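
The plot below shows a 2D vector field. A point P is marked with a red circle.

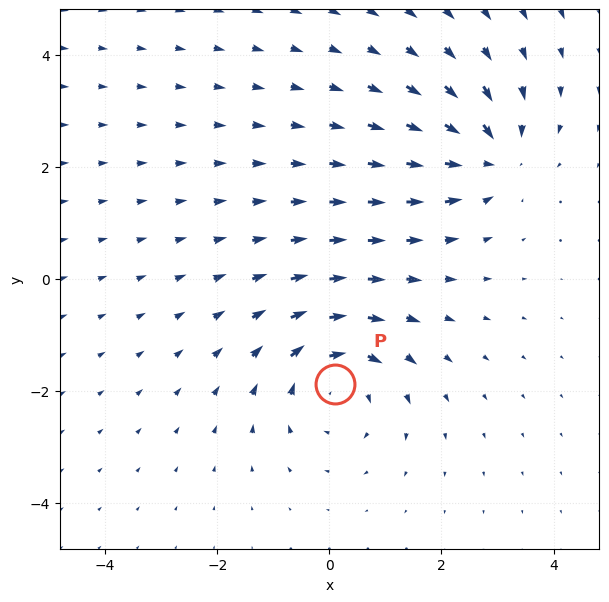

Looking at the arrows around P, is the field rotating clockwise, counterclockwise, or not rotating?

clockwise

Near P at (0.1, -1.9) the arrows circulate clockwise. The curl (z-component) there is about -4; negative curl means clockwise rotation.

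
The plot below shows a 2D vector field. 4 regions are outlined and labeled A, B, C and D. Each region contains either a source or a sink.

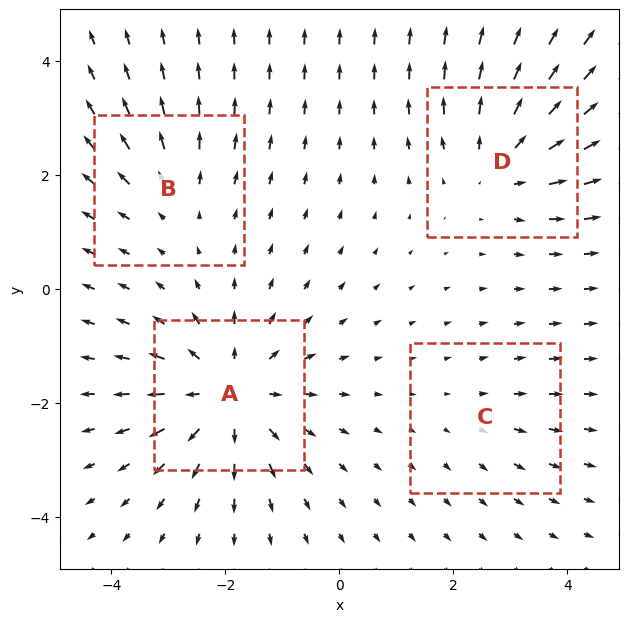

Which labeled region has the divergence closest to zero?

Divergence at each region's feature centre — A: about +6, B: about +3, C: about +2, D: about +4. Region C is closest to zero.

C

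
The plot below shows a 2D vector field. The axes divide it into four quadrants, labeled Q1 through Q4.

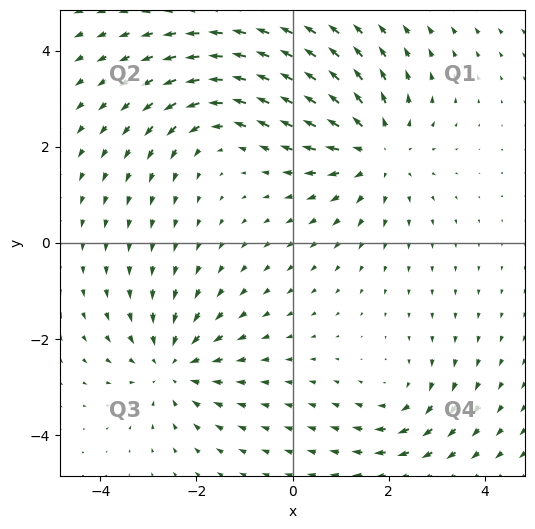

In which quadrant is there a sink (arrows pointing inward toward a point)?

Q3

The sink sits at approximately (-2.5, -2.6), which lies in quadrant Q3. The divergence there is about -4, negative as expected for a sink.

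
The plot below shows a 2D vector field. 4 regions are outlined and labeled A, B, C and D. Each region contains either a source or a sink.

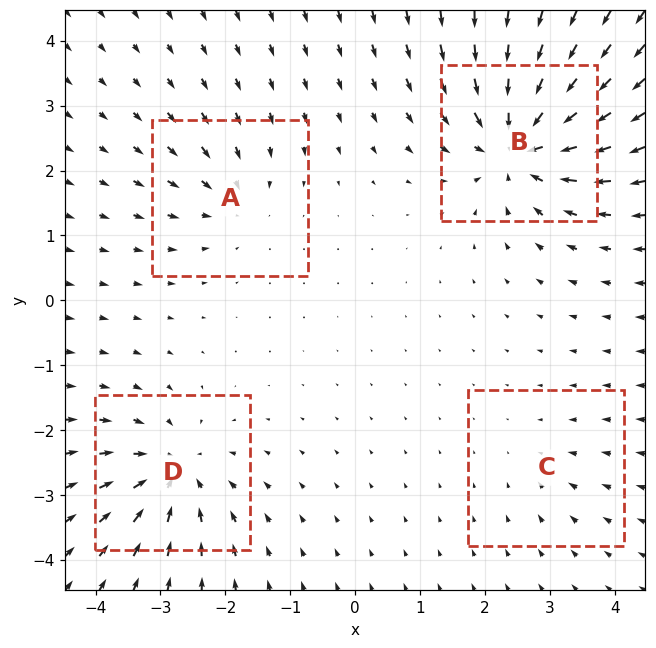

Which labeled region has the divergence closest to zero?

Divergence at each region's feature centre — A: about -4, B: about -9, C: about -2, D: about -6. Region C is closest to zero.

C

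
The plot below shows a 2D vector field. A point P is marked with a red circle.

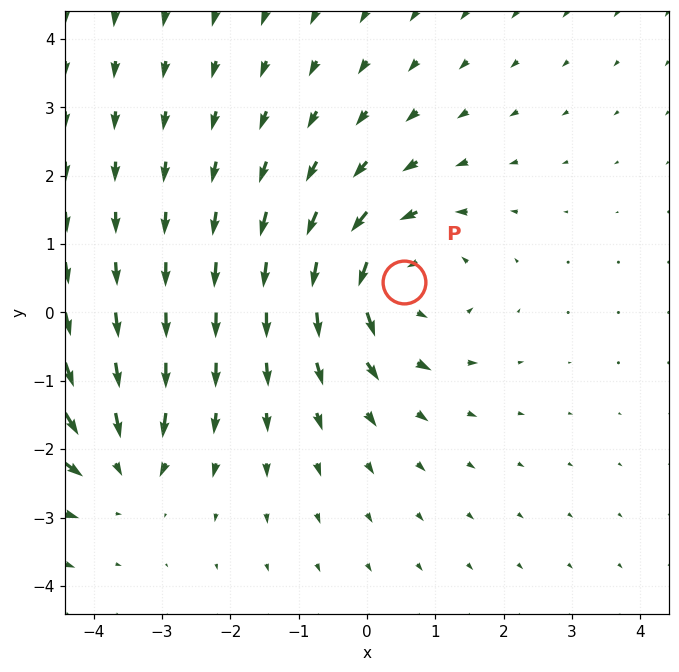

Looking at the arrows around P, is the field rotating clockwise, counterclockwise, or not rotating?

Near P at (0.5, 0.4) the arrows circulate counterclockwise. The curl (z-component) there is about +5; positive curl means counterclockwise rotation.

counterclockwise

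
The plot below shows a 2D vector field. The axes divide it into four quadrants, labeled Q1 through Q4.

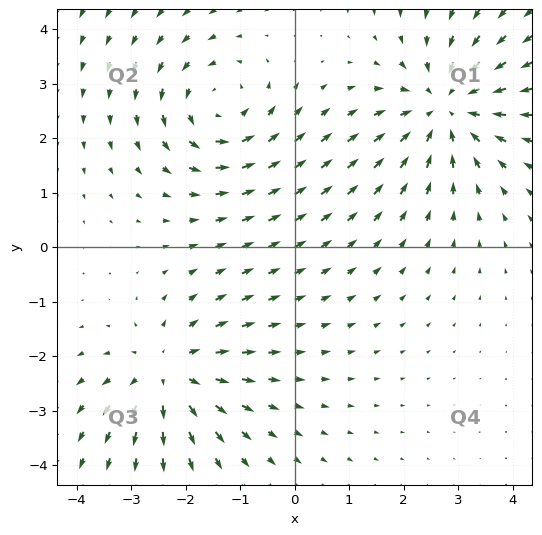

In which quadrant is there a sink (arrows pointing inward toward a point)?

Q1

The sink sits at approximately (2.8, 2.5), which lies in quadrant Q1. The divergence there is about -5, negative as expected for a sink.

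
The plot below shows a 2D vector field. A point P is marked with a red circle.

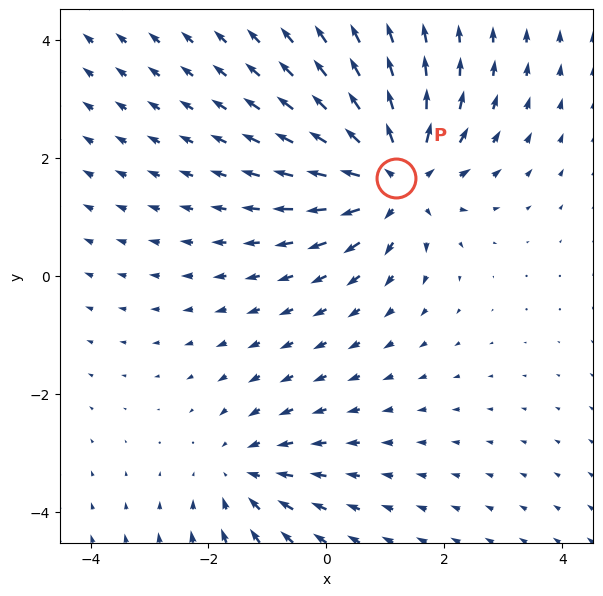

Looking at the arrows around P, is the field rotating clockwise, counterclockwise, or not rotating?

not rotating

Near P at (1.2, 1.7) the arrows show no circulation. The curl there is ≈0.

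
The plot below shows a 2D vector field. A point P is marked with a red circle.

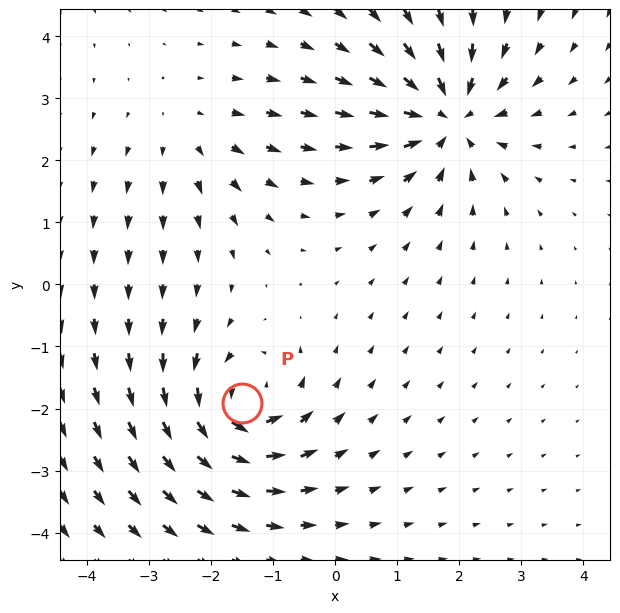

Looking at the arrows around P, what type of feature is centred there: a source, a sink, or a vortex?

vortex

At P (-1.5, -1.9) the arrows circulate counterclockwise. Divergence ≈0, curl about +6 — near-zero divergence with nonzero curl is a vortex.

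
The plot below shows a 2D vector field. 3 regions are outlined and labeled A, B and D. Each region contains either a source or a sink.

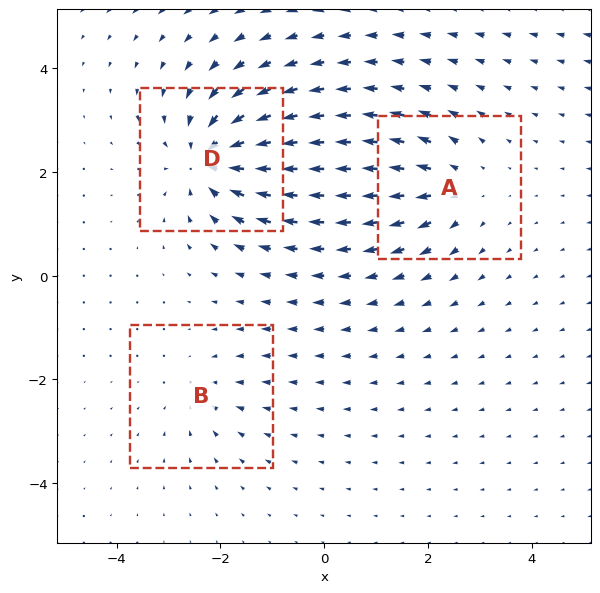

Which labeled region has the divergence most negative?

D

Divergence at each region's feature centre — A: about +3, B: about -2, D: about -5. Region D is most negative.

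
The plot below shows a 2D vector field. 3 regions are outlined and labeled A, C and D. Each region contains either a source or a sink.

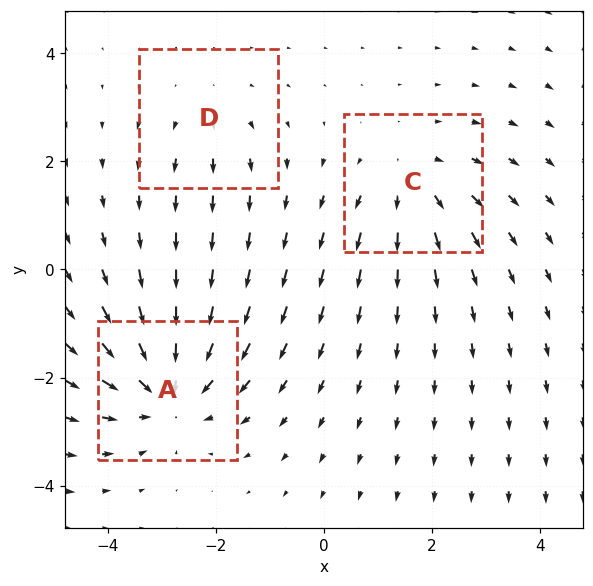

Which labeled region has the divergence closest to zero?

D

Divergence at each region's feature centre — A: about -4, C: about +3, D: about +2. Region D is closest to zero.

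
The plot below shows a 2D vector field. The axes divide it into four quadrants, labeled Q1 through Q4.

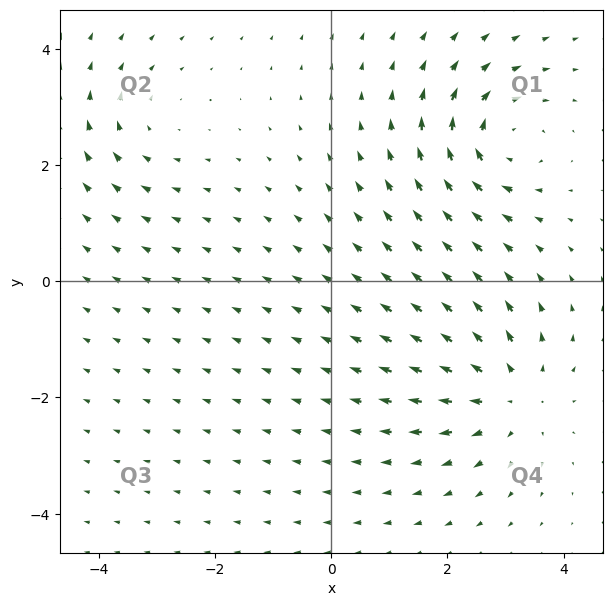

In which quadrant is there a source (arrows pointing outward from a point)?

The source sits at approximately (3.1, -2.0), which lies in quadrant Q4. The divergence there is about +3, positive as expected for a source.

Q4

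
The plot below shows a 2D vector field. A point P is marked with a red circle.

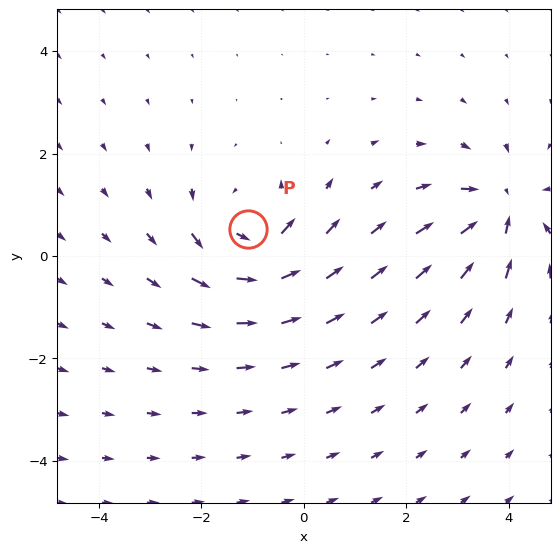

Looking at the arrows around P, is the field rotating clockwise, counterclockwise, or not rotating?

counterclockwise

Near P at (-1.1, 0.5) the arrows circulate counterclockwise. The curl (z-component) there is about +5; positive curl means counterclockwise rotation.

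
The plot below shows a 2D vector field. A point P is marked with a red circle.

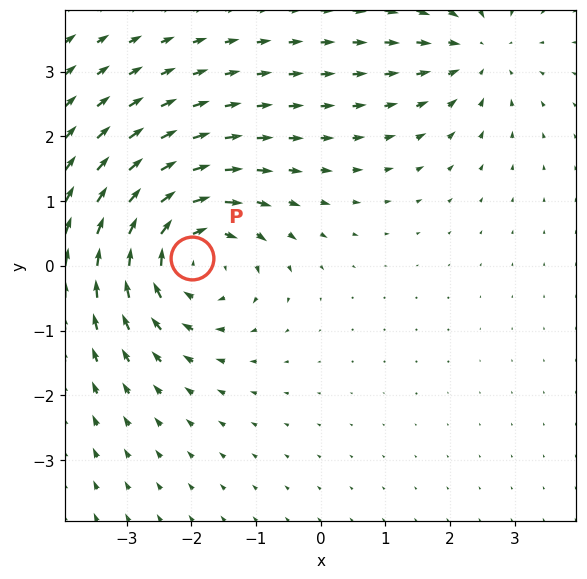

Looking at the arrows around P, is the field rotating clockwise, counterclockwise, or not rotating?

clockwise

Near P at (-2.0, 0.1) the arrows circulate clockwise. The curl (z-component) there is about -4; negative curl means clockwise rotation.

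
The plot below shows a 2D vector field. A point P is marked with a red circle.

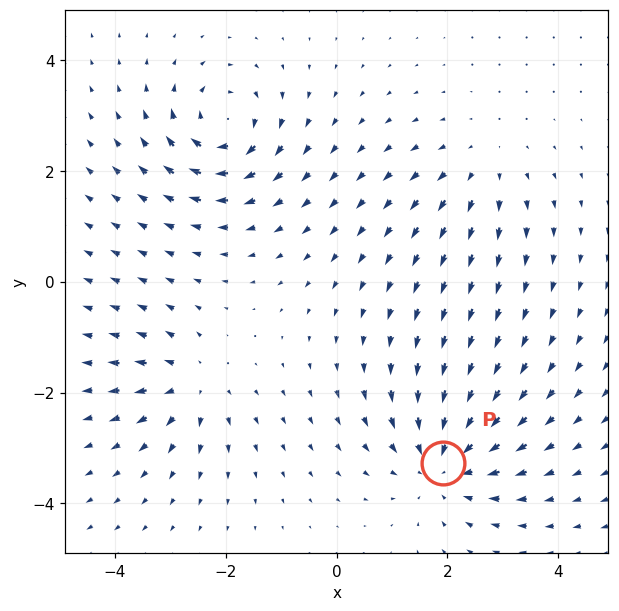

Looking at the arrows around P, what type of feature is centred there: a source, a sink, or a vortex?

At P (1.9, -3.3) the arrows converge inward. Divergence about -4, curl ≈0 — negative divergence with near-zero curl is a sink.

sink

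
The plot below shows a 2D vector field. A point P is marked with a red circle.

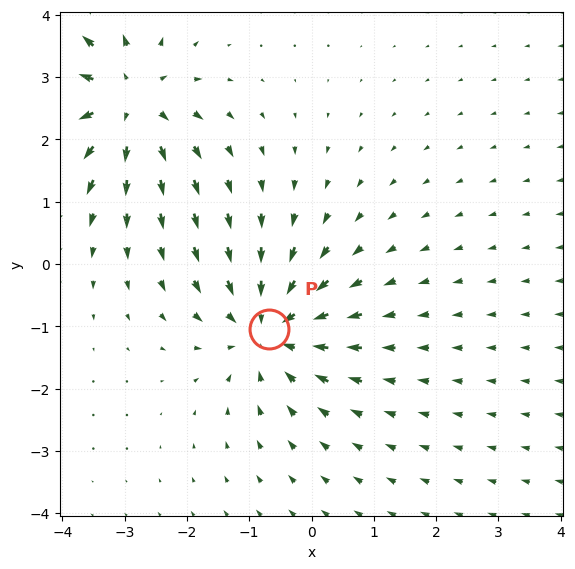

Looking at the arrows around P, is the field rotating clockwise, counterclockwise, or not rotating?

Near P at (-0.7, -1.0) the arrows show no circulation. The curl there is ≈0.

not rotating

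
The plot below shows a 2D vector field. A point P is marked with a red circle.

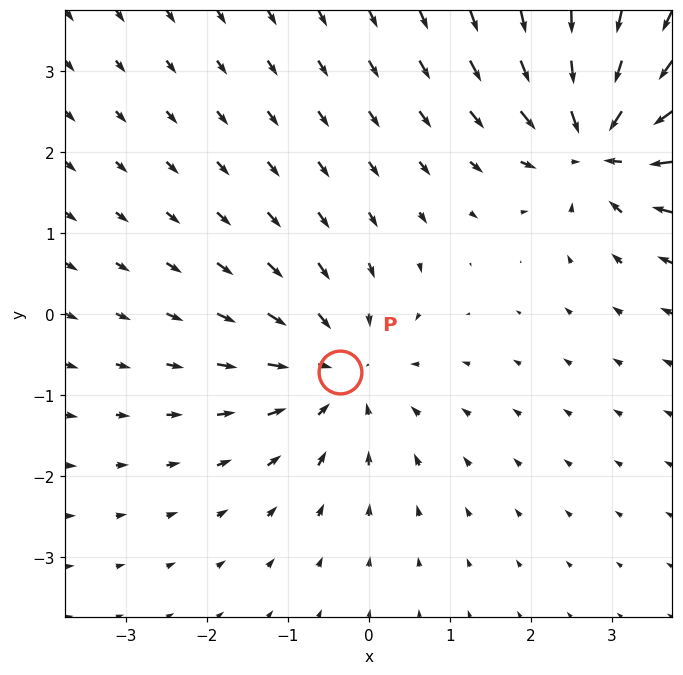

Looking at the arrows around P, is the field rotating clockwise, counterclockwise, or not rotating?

Near P at (-0.4, -0.7) the arrows show no circulation. The curl there is ≈0.

not rotating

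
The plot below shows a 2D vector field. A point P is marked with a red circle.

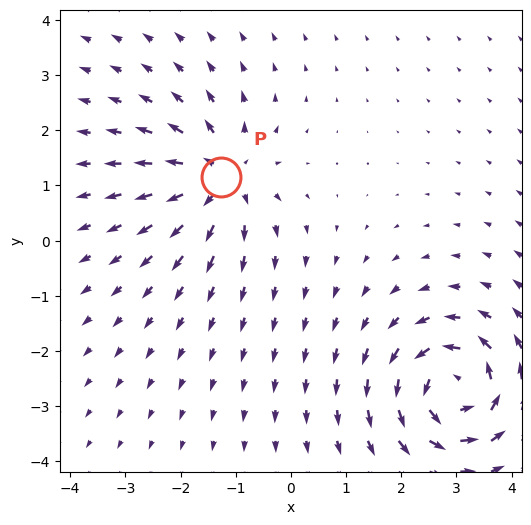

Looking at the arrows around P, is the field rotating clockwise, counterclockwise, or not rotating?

not rotating

Near P at (-1.3, 1.2) the arrows show no circulation. The curl there is ≈0.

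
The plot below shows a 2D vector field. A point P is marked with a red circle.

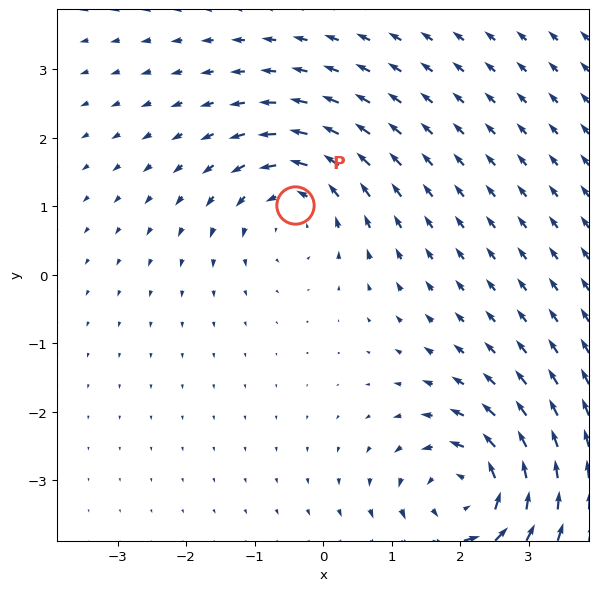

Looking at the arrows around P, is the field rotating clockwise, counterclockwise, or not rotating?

counterclockwise

Near P at (-0.4, 1.0) the arrows circulate counterclockwise. The curl (z-component) there is about +3; positive curl means counterclockwise rotation.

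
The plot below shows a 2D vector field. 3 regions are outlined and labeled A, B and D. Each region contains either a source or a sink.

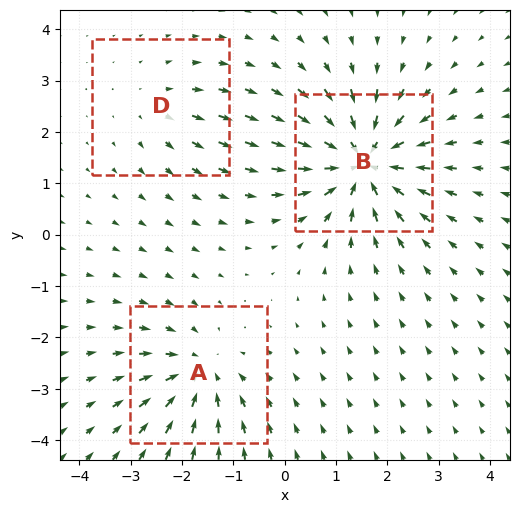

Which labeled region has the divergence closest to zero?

D

Divergence at each region's feature centre — A: about -4, B: about -6, D: about +2. Region D is closest to zero.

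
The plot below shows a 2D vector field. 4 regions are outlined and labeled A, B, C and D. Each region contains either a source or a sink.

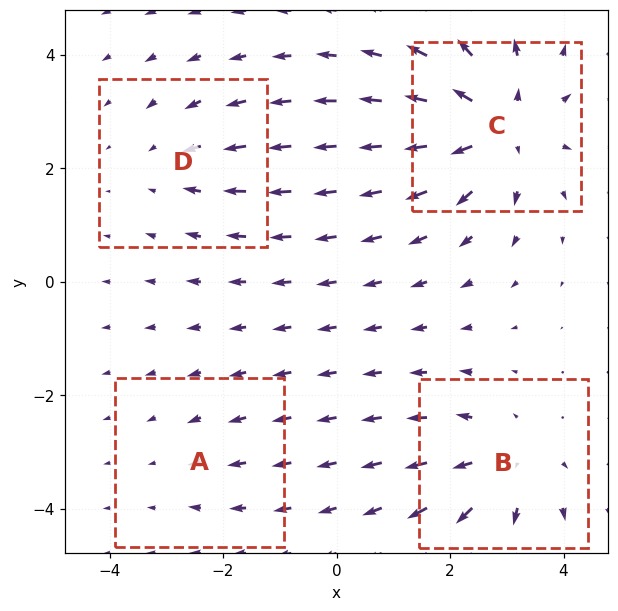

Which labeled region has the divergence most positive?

Divergence at each region's feature centre — A: about -2, B: about +5, C: about +7, D: about -3. Region C is most positive.

C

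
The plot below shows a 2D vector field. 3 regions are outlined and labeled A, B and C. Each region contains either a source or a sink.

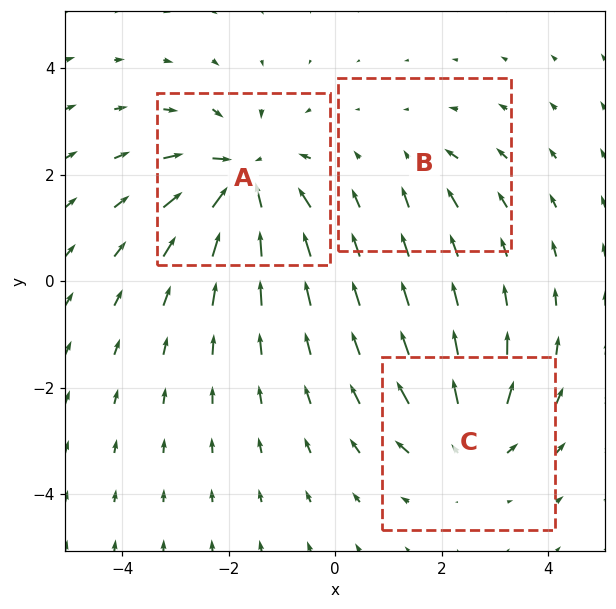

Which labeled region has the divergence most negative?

A

Divergence at each region's feature centre — A: about -5, B: about -2, C: about +4. Region A is most negative.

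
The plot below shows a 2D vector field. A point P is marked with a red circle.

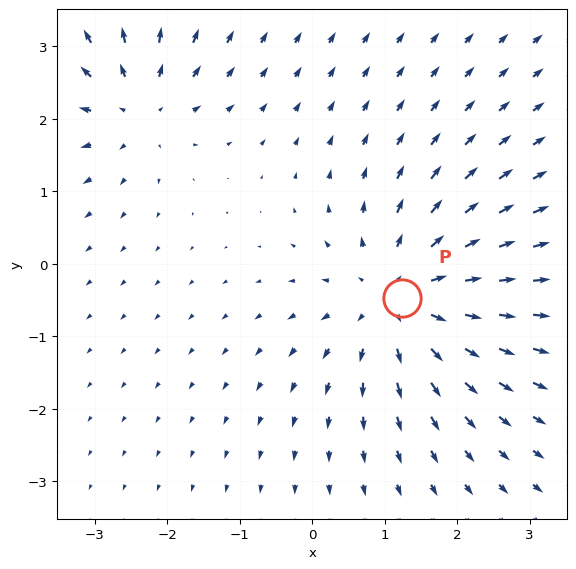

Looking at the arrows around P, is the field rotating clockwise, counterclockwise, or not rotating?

not rotating

Near P at (1.2, -0.5) the arrows show no circulation. The curl there is ≈0.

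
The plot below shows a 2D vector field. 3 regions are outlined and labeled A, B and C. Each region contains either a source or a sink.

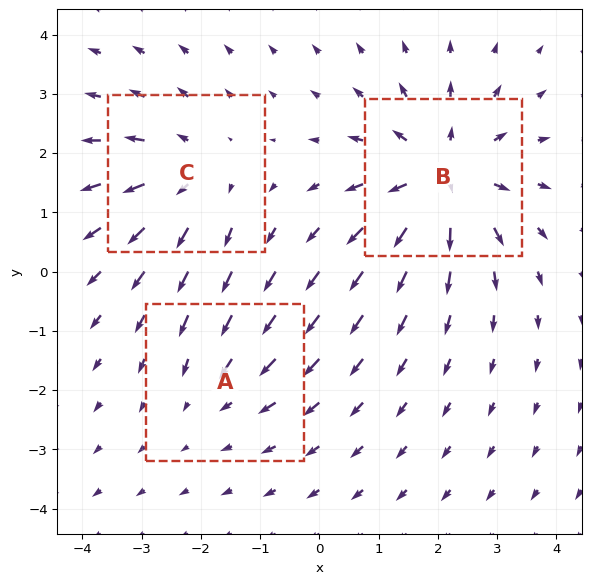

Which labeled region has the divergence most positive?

B

Divergence at each region's feature centre — A: about -2, B: about +5, C: about +3. Region B is most positive.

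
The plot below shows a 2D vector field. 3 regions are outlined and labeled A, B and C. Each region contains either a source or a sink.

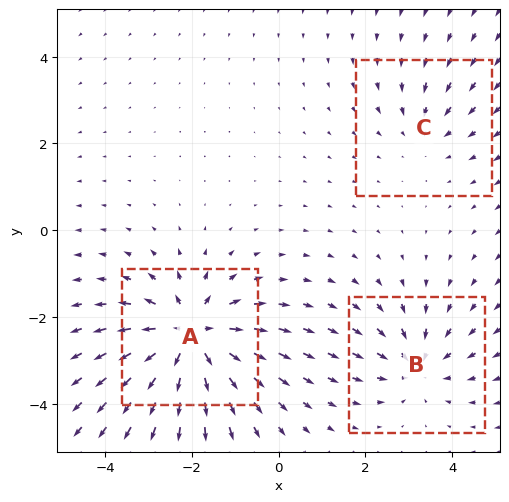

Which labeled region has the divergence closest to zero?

C

Divergence at each region's feature centre — A: about +5, B: about -3, C: about -2. Region C is closest to zero.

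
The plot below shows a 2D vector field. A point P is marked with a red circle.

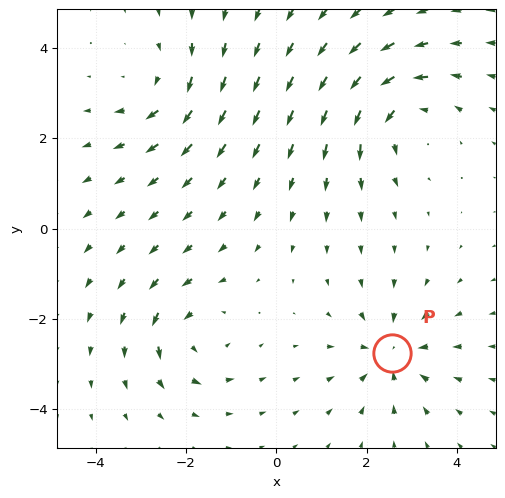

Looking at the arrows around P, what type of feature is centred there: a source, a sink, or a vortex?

sink

At P (2.6, -2.8) the arrows converge inward. Divergence about -4, curl ≈0 — negative divergence with near-zero curl is a sink.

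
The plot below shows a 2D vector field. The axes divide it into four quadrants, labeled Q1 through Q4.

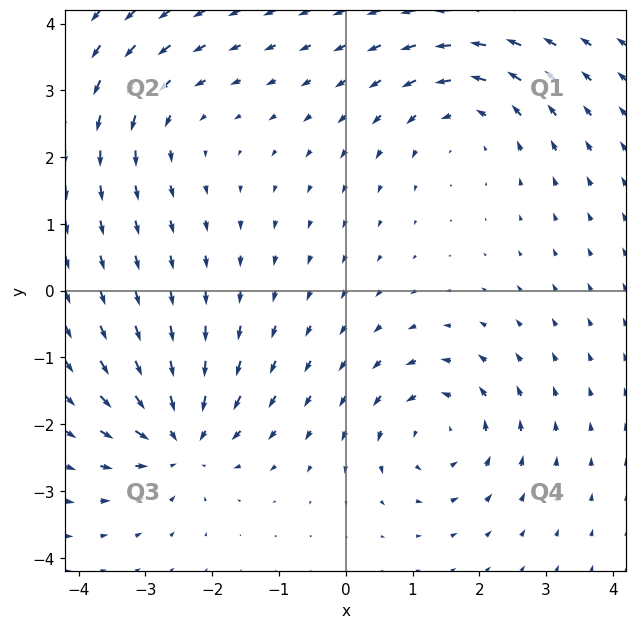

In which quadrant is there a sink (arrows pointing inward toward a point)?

The sink sits at approximately (-2.5, -2.2), which lies in quadrant Q3. The divergence there is about -6, negative as expected for a sink.

Q3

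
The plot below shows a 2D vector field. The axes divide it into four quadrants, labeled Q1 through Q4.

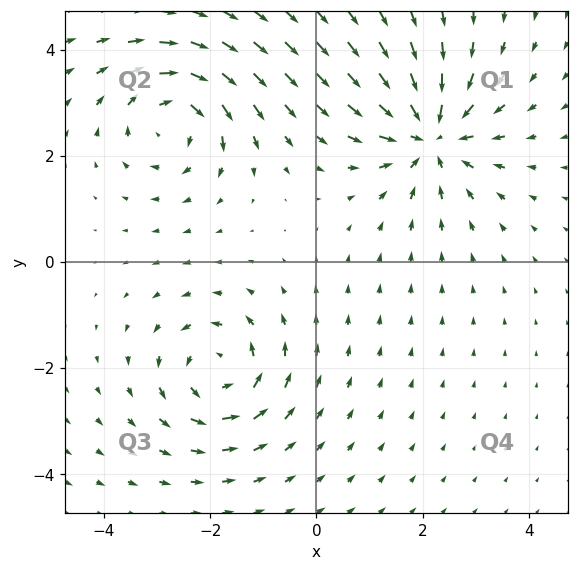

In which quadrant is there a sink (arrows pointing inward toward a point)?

Q1

The sink sits at approximately (2.2, 2.4), which lies in quadrant Q1. The divergence there is about -5, negative as expected for a sink.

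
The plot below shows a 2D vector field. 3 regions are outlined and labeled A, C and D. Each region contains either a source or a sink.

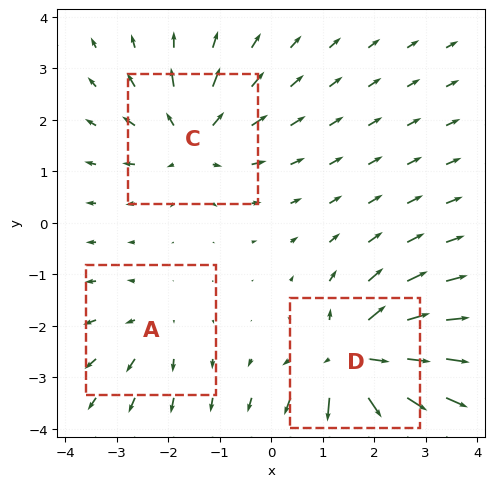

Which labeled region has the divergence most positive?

Divergence at each region's feature centre — A: about +2, C: about +4, D: about +6. Region D is most positive.

D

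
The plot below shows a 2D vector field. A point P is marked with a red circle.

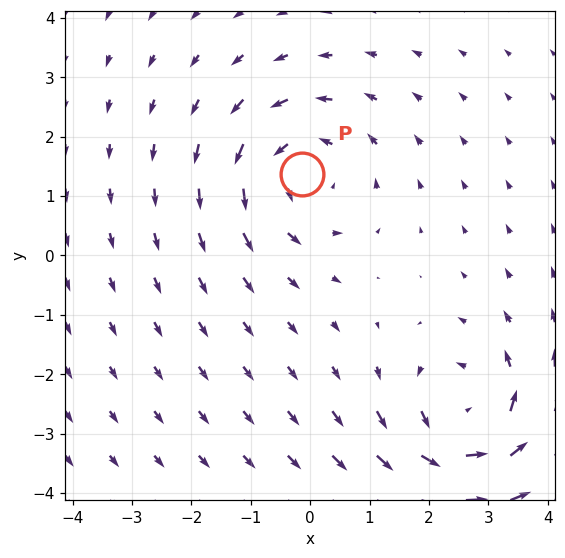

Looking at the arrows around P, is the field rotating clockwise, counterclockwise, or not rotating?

counterclockwise

Near P at (-0.1, 1.4) the arrows circulate counterclockwise. The curl (z-component) there is about +4; positive curl means counterclockwise rotation.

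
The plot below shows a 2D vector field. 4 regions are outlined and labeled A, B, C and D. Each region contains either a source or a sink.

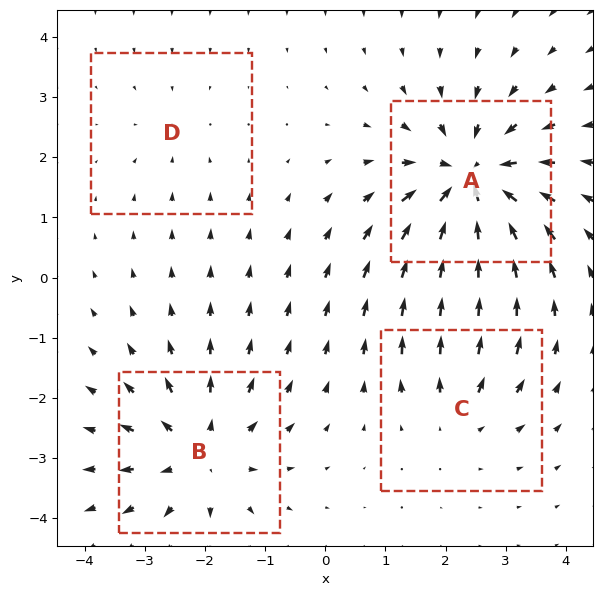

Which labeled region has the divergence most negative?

Divergence at each region's feature centre — A: about -7, B: about +5, C: about +3, D: about -2. Region A is most negative.

A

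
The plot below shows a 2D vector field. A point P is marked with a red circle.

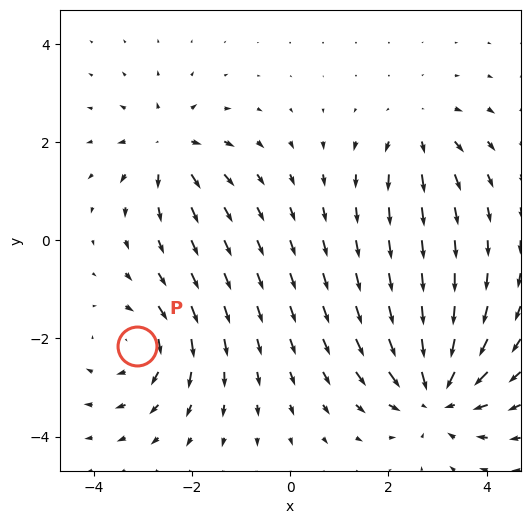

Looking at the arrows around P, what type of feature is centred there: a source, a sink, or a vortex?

At P (-3.1, -2.2) the arrows circulate clockwise. Divergence ≈0, curl about -4 — near-zero divergence with nonzero curl is a vortex.

vortex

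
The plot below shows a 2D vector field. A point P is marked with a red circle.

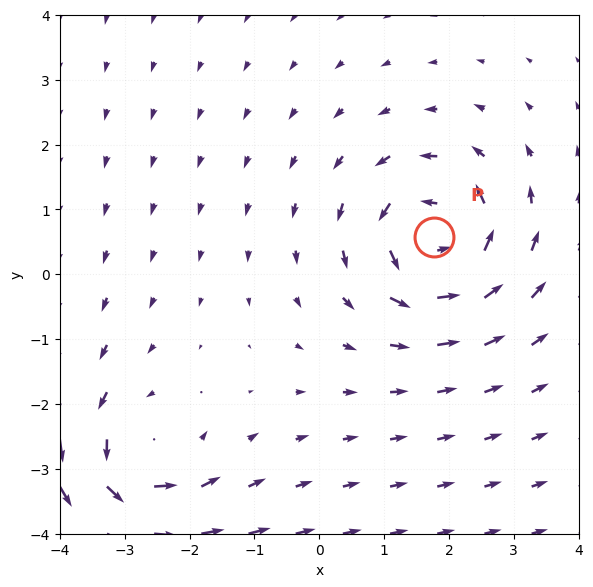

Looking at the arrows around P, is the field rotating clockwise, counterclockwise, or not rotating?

counterclockwise

Near P at (1.8, 0.6) the arrows circulate counterclockwise. The curl (z-component) there is about +6; positive curl means counterclockwise rotation.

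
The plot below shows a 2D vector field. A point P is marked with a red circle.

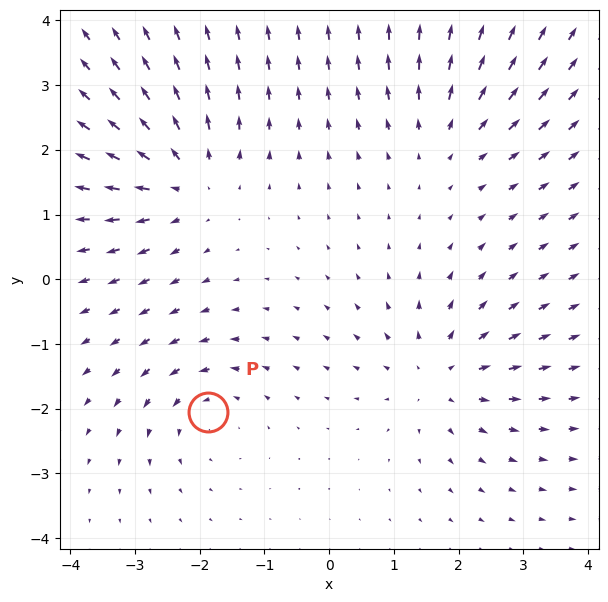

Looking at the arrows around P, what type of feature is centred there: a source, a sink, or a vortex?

At P (-1.9, -2.1) the arrows circulate counterclockwise. Divergence ≈0, curl about +4 — near-zero divergence with nonzero curl is a vortex.

vortex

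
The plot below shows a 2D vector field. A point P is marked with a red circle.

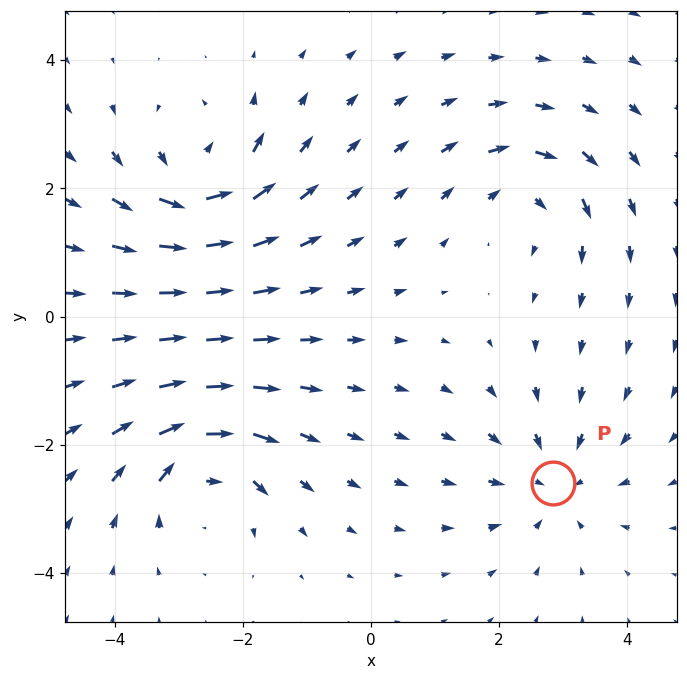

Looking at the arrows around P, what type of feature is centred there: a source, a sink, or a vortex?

At P (2.8, -2.6) the arrows converge inward. Divergence about -4, curl ≈0 — negative divergence with near-zero curl is a sink.

sink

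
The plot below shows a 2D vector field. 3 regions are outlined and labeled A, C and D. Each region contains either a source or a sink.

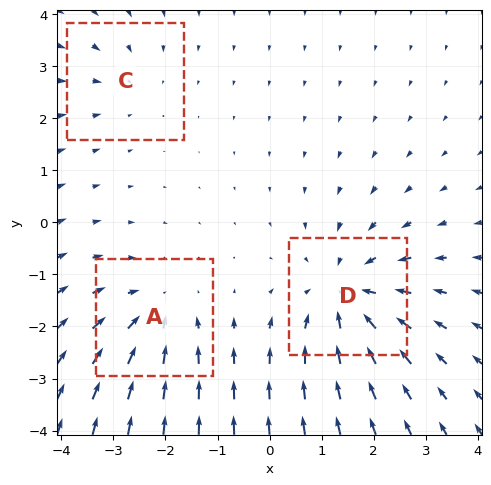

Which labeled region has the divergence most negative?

D

Divergence at each region's feature centre — A: about -3, C: about -2, D: about -4. Region D is most negative.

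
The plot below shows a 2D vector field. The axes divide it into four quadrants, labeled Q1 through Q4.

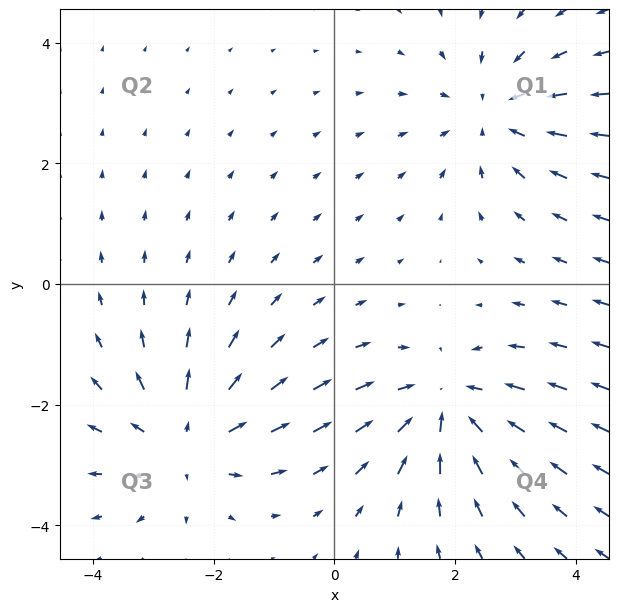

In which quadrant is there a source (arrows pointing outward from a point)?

Q3

The source sits at approximately (-2.5, -2.6), which lies in quadrant Q3. The divergence there is about +4, positive as expected for a source.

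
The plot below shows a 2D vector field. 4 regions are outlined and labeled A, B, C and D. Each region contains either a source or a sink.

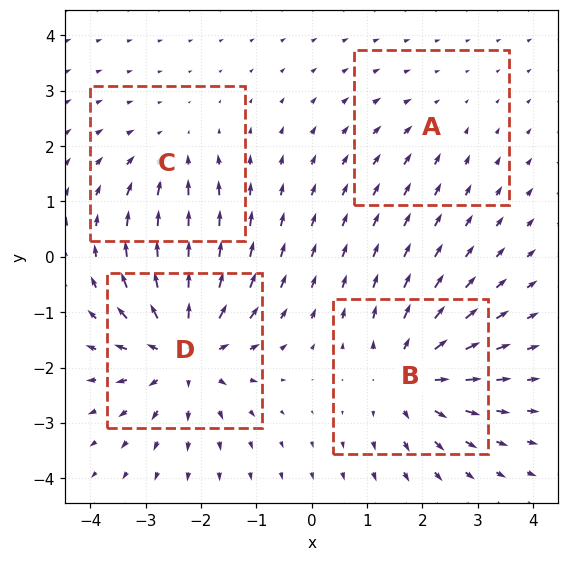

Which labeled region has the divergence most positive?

Divergence at each region's feature centre — A: about -2, B: about +5, C: about -3, D: about +7. Region D is most positive.

D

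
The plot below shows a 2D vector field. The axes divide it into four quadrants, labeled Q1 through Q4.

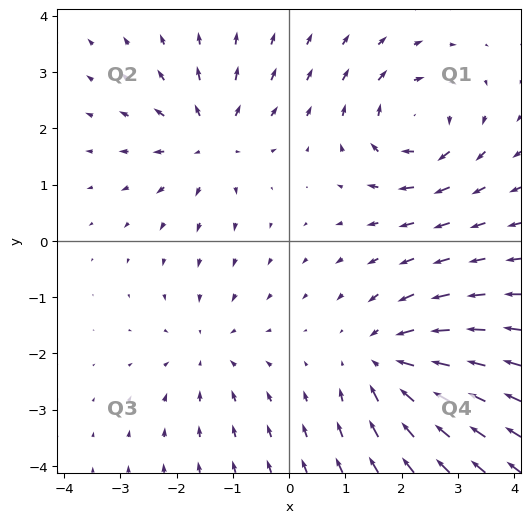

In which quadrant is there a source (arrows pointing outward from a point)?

Q2

The source sits at approximately (-1.4, 1.8), which lies in quadrant Q2. The divergence there is about +4, positive as expected for a source.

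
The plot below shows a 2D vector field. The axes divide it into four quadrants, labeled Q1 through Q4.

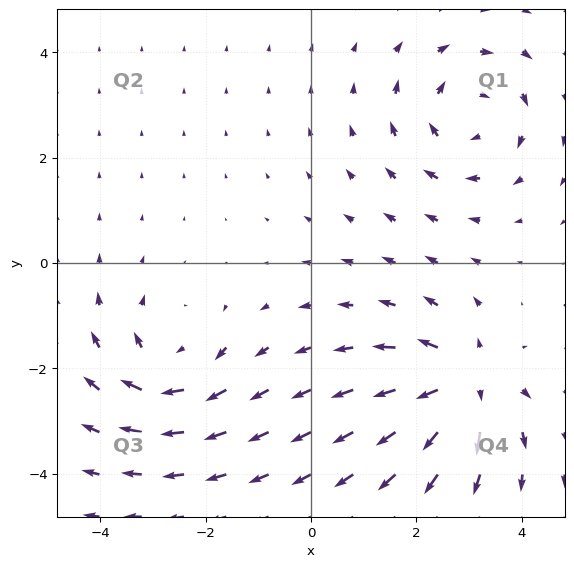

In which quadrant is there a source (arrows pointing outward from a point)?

The source sits at approximately (2.9, -2.3), which lies in quadrant Q4. The divergence there is about +6, positive as expected for a source.

Q4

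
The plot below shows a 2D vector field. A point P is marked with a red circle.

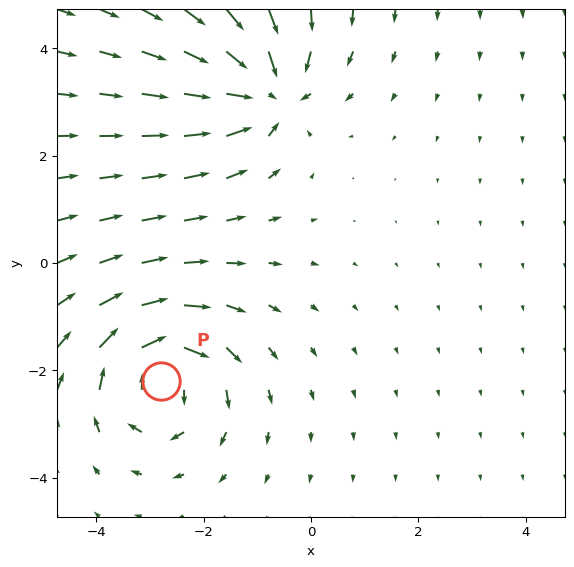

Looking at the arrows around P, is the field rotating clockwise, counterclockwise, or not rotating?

Near P at (-2.8, -2.2) the arrows circulate clockwise. The curl (z-component) there is about -5; negative curl means clockwise rotation.

clockwise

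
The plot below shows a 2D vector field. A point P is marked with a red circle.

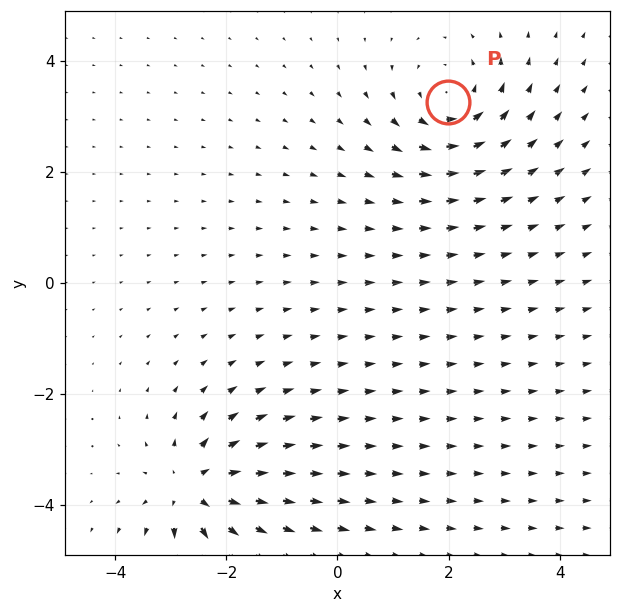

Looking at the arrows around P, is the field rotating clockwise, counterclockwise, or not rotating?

Near P at (2.0, 3.3) the arrows circulate counterclockwise. The curl (z-component) there is about +4; positive curl means counterclockwise rotation.

counterclockwise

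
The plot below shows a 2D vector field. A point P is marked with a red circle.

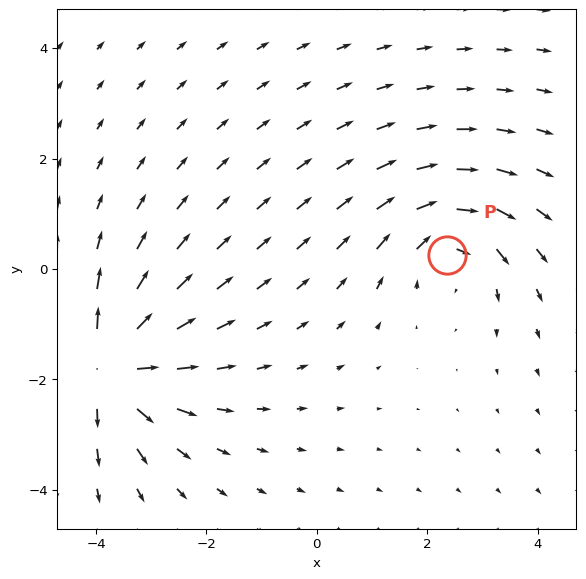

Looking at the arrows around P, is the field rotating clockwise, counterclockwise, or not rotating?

Near P at (2.4, 0.3) the arrows circulate clockwise. The curl (z-component) there is about -3; negative curl means clockwise rotation.

clockwise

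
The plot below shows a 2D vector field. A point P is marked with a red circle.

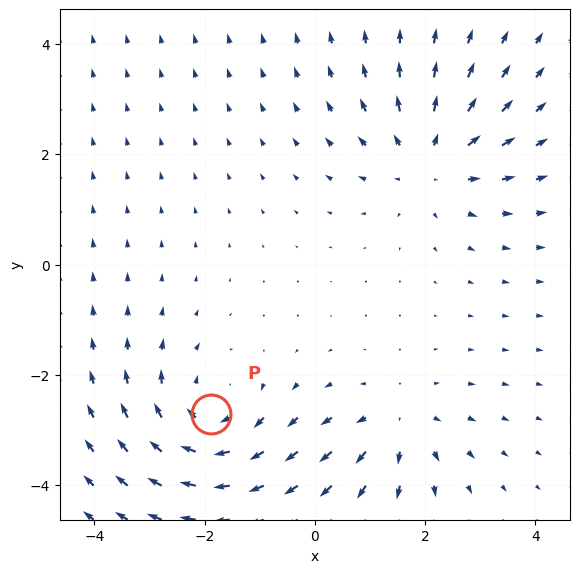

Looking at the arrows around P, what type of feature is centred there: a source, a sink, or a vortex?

At P (-1.9, -2.7) the arrows circulate clockwise. Divergence ≈0, curl about -4 — near-zero divergence with nonzero curl is a vortex.

vortex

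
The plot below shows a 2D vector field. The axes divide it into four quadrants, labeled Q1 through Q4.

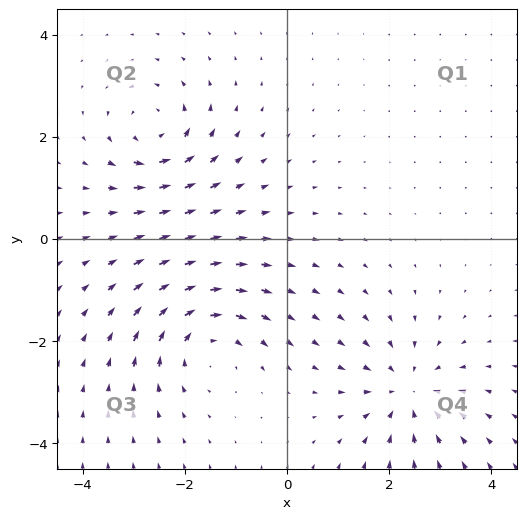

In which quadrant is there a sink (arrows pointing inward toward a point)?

Q4

The sink sits at approximately (2.4, -3.0), which lies in quadrant Q4. The divergence there is about -4, negative as expected for a sink.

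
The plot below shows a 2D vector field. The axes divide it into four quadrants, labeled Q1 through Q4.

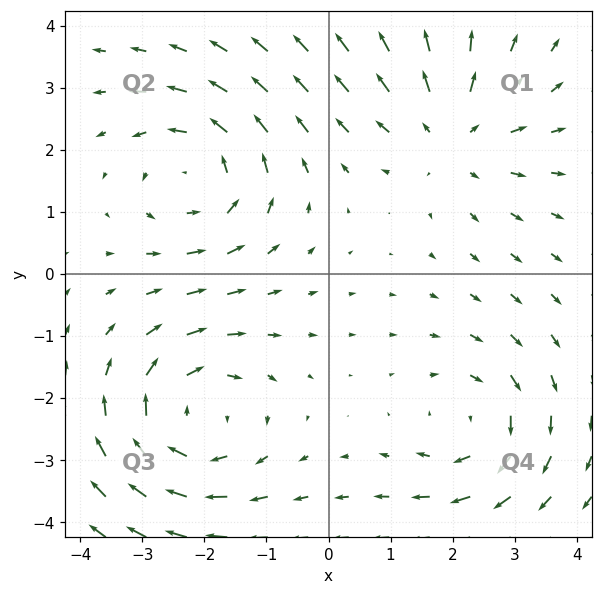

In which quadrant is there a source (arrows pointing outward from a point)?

The source sits at approximately (2.0, 2.2), which lies in quadrant Q1. The divergence there is about +3, positive as expected for a source.

Q1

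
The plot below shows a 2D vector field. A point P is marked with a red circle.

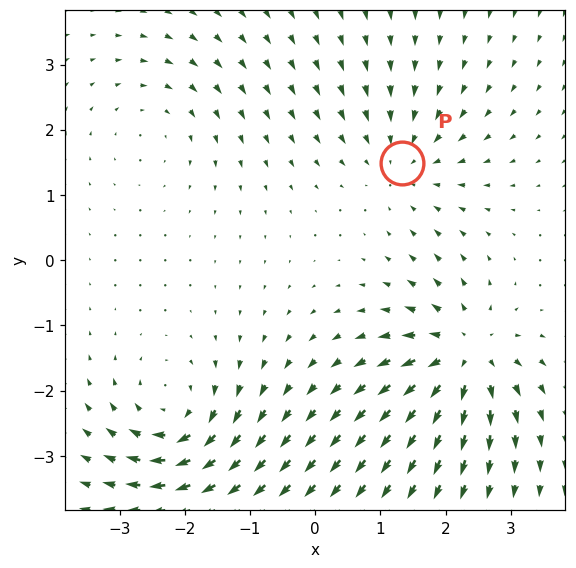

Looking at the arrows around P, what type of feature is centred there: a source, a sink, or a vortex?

sink

At P (1.3, 1.5) the arrows converge inward. Divergence about -4, curl ≈0 — negative divergence with near-zero curl is a sink.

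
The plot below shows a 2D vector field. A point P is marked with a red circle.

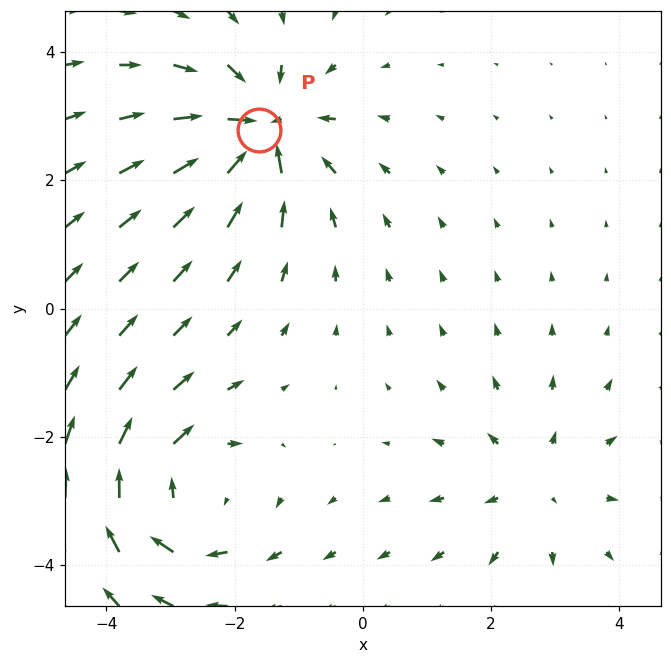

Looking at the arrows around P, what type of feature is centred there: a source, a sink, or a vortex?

sink

At P (-1.6, 2.8) the arrows converge inward. Divergence about -6, curl ≈0 — negative divergence with near-zero curl is a sink.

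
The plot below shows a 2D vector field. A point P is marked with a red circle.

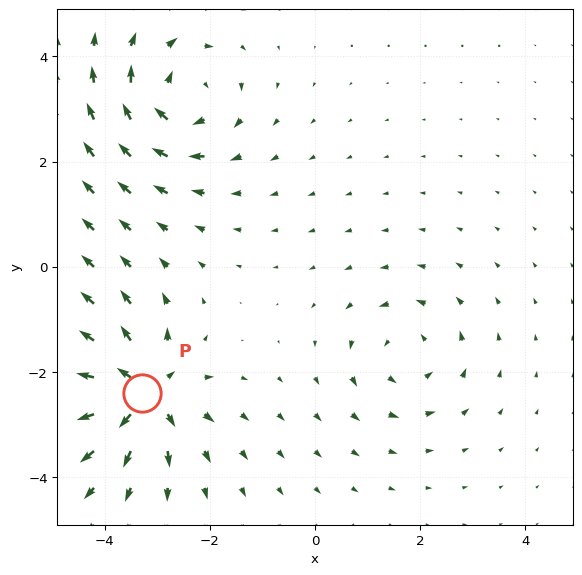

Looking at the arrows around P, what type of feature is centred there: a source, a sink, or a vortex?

At P (-3.3, -2.4) the arrows spread outward. Divergence about +7, curl ≈0 — positive divergence with near-zero curl is a source.

source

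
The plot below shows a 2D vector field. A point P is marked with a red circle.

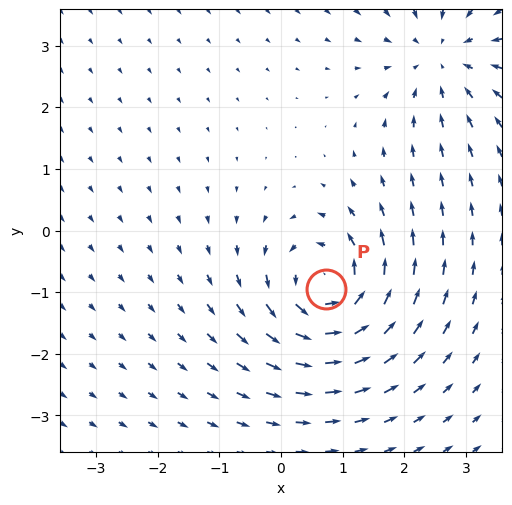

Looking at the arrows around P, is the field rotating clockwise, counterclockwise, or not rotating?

Near P at (0.7, -0.9) the arrows circulate counterclockwise. The curl (z-component) there is about +6; positive curl means counterclockwise rotation.

counterclockwise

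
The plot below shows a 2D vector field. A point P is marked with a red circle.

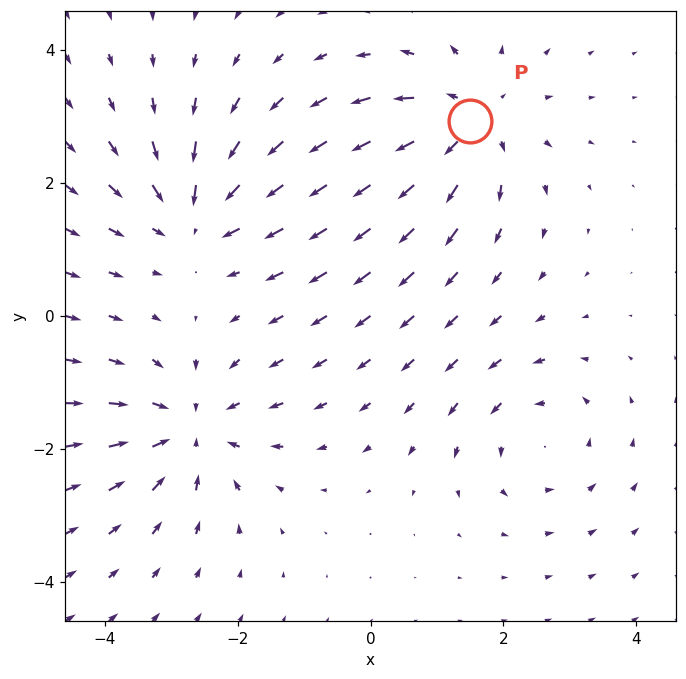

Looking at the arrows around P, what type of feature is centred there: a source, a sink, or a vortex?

source

At P (1.5, 2.9) the arrows spread outward. Divergence about +4, curl ≈0 — positive divergence with near-zero curl is a source.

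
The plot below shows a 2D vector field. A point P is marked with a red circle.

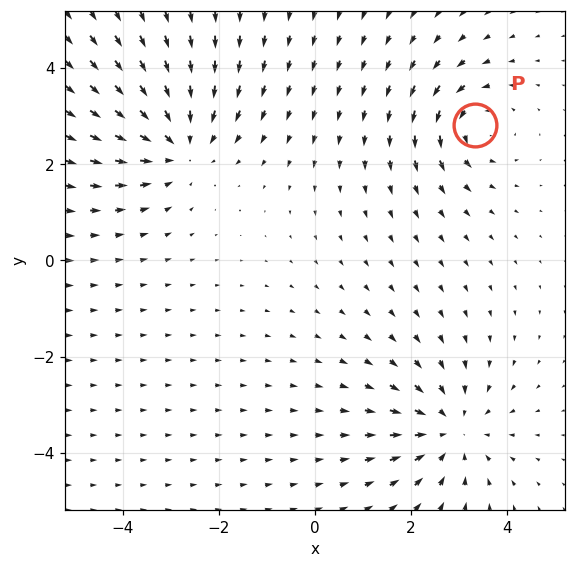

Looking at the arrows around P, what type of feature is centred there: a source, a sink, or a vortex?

At P (3.3, 2.8) the arrows circulate counterclockwise. Divergence ≈0, curl about +3 — near-zero divergence with nonzero curl is a vortex.

vortex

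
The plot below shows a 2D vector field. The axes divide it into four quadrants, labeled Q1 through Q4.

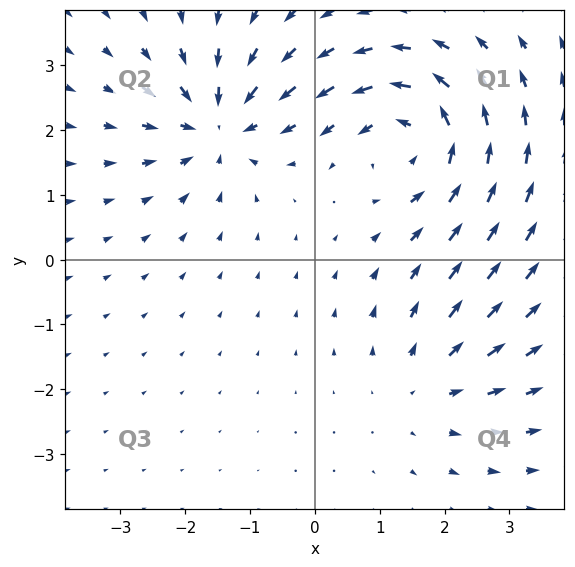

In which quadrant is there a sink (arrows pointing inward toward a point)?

Q2

The sink sits at approximately (-1.5, 2.1), which lies in quadrant Q2. The divergence there is about -5, negative as expected for a sink.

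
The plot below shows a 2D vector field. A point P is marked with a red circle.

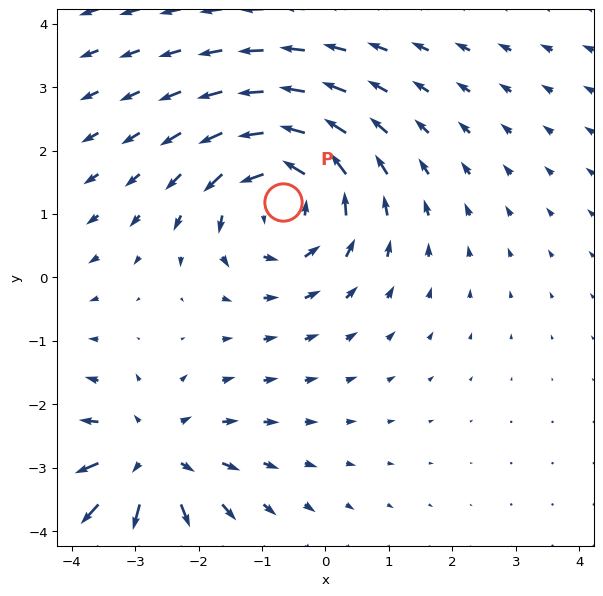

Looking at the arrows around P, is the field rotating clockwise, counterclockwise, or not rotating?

Near P at (-0.7, 1.2) the arrows circulate counterclockwise. The curl (z-component) there is about +4; positive curl means counterclockwise rotation.

counterclockwise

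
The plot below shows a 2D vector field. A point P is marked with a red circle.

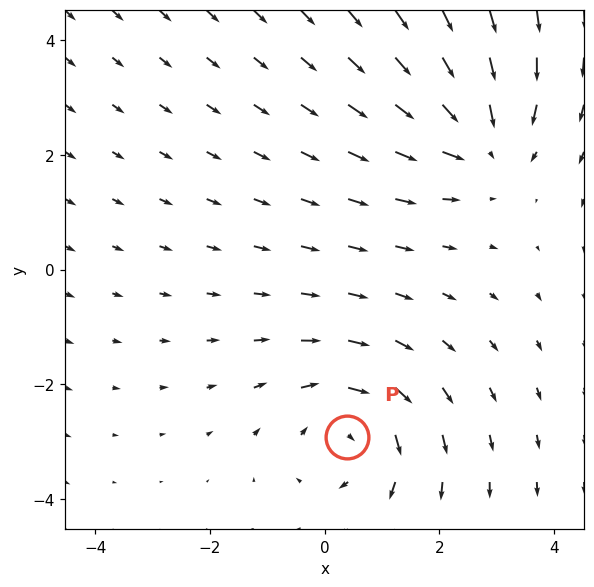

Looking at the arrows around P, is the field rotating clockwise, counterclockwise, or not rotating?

clockwise

Near P at (0.4, -2.9) the arrows circulate clockwise. The curl (z-component) there is about -3; negative curl means clockwise rotation.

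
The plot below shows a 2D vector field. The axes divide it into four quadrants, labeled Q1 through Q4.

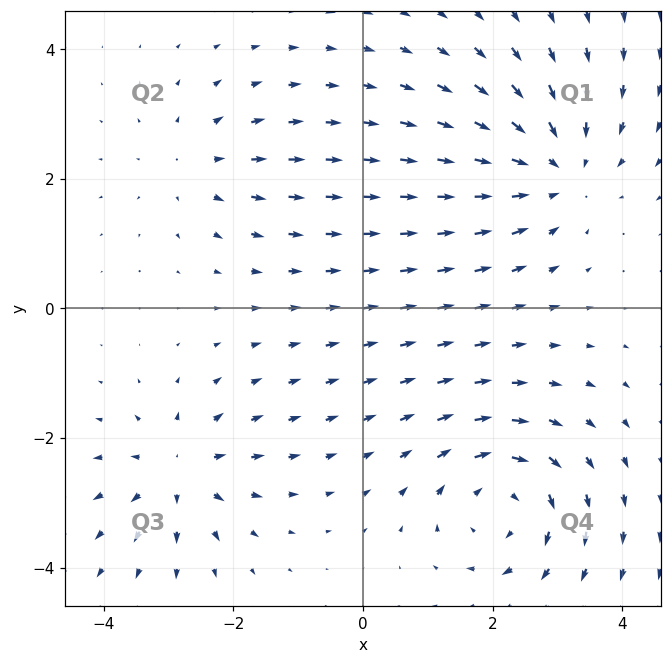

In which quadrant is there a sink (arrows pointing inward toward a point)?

The sink sits at approximately (3.0, 2.1), which lies in quadrant Q1. The divergence there is about -4, negative as expected for a sink.

Q1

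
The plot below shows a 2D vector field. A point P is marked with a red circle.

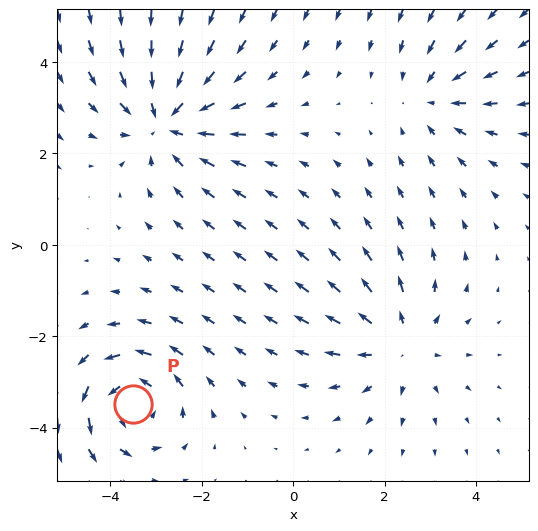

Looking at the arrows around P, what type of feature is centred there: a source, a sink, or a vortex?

At P (-3.5, -3.5) the arrows circulate counterclockwise. Divergence ≈0, curl about +5 — near-zero divergence with nonzero curl is a vortex.

vortex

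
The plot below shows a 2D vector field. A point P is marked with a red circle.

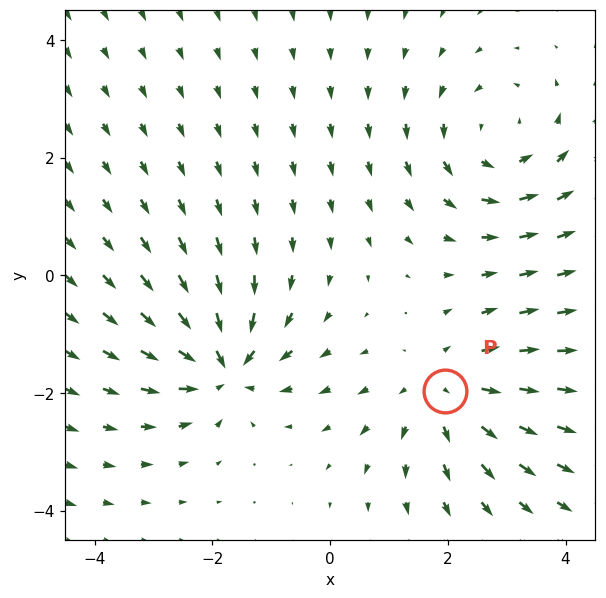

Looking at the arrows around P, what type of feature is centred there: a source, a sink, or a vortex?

source

At P (2.0, -2.0) the arrows spread outward. Divergence about +3, curl ≈0 — positive divergence with near-zero curl is a source.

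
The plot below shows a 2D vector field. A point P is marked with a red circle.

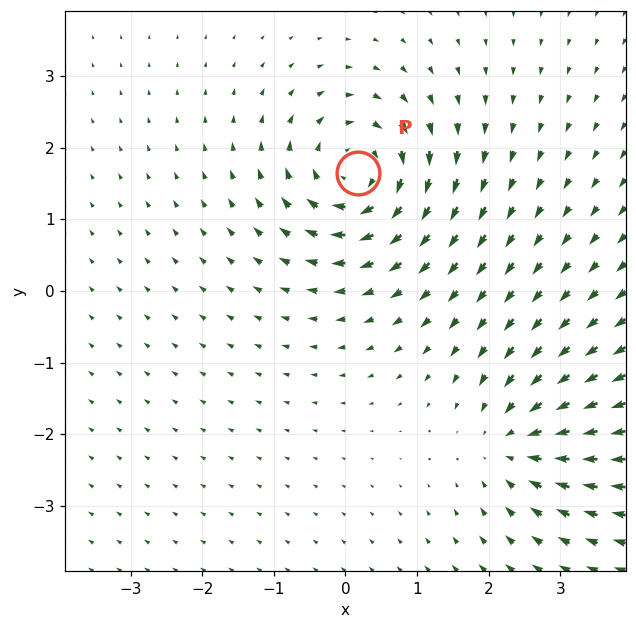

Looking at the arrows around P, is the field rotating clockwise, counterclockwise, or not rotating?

clockwise

Near P at (0.2, 1.6) the arrows circulate clockwise. The curl (z-component) there is about -7; negative curl means clockwise rotation.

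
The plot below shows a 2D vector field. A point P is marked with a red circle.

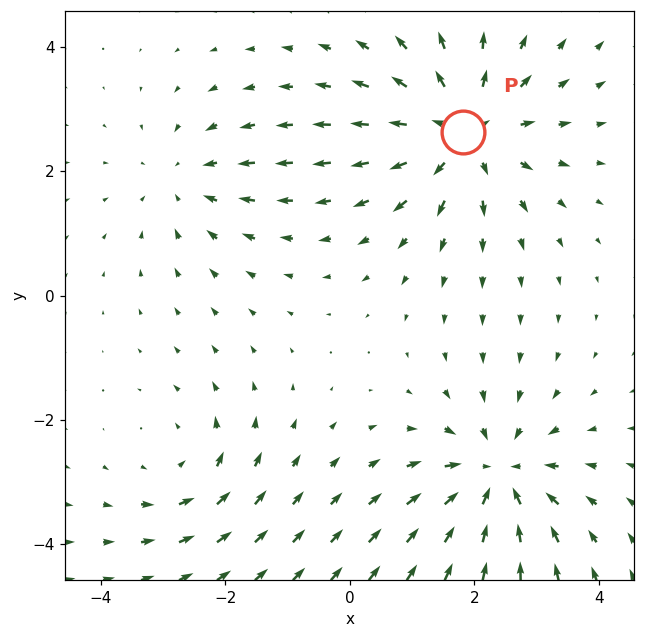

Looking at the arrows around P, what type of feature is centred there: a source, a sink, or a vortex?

At P (1.8, 2.6) the arrows spread outward. Divergence about +5, curl ≈0 — positive divergence with near-zero curl is a source.

source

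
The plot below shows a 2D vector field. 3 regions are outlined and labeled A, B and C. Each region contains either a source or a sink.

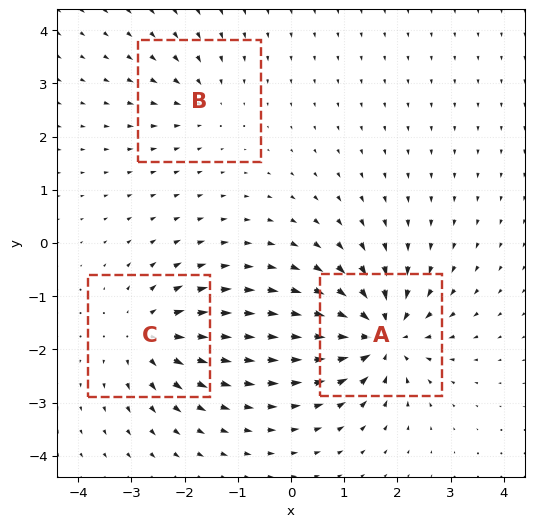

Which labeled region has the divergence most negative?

A

Divergence at each region's feature centre — A: about -6, B: about -2, C: about +4. Region A is most negative.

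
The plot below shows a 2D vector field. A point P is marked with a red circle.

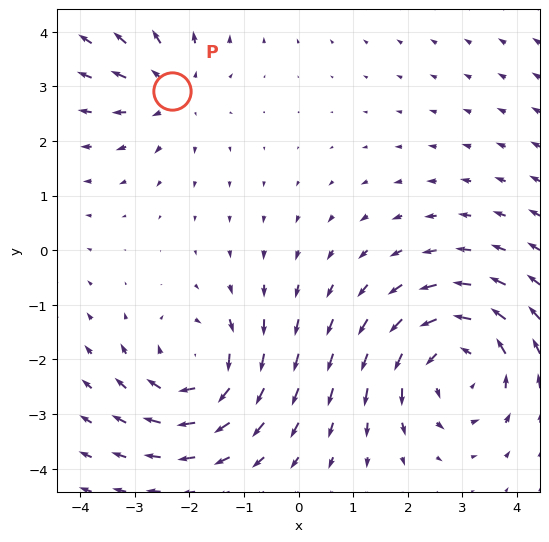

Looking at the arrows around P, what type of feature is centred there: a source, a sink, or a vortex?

At P (-2.3, 2.9) the arrows spread outward. Divergence about +3, curl ≈0 — positive divergence with near-zero curl is a source.

source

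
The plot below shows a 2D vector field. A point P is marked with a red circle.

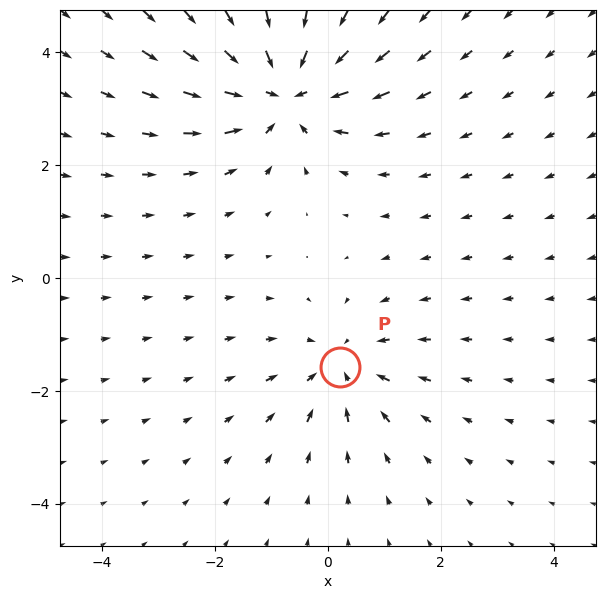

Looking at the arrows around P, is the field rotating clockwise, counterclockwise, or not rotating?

not rotating

Near P at (0.2, -1.6) the arrows show no circulation. The curl there is ≈0.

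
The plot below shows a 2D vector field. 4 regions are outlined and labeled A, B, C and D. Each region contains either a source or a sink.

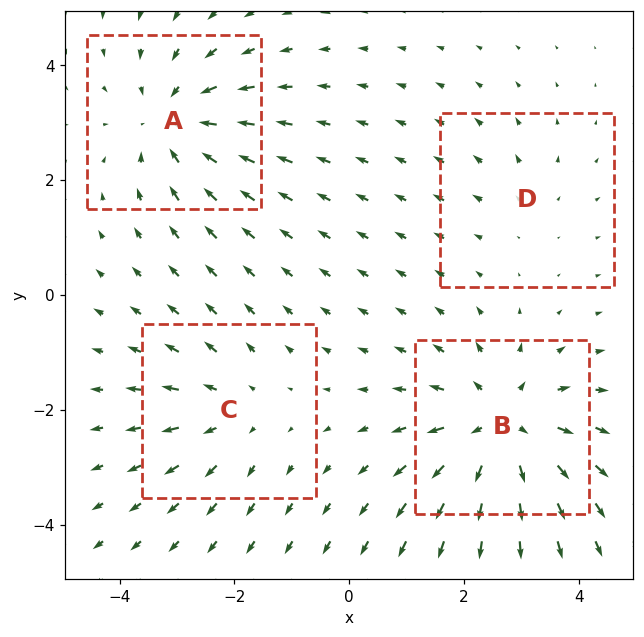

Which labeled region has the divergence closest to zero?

Divergence at each region's feature centre — A: about -5, B: about +6, C: about +3, D: about +2. Region D is closest to zero.

D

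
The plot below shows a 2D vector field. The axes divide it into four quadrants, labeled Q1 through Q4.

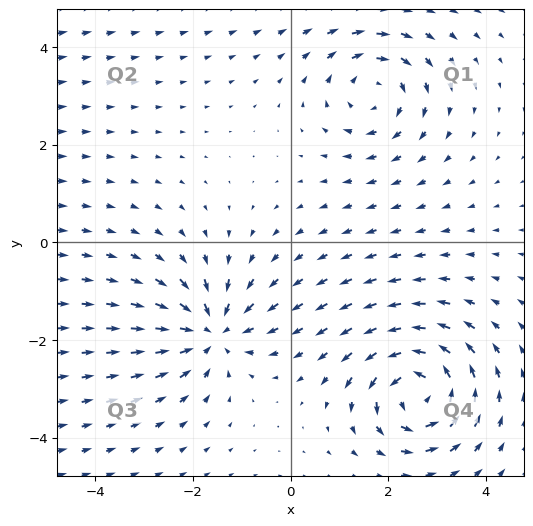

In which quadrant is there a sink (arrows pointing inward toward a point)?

Q3

The sink sits at approximately (-1.6, -1.8), which lies in quadrant Q3. The divergence there is about -4, negative as expected for a sink.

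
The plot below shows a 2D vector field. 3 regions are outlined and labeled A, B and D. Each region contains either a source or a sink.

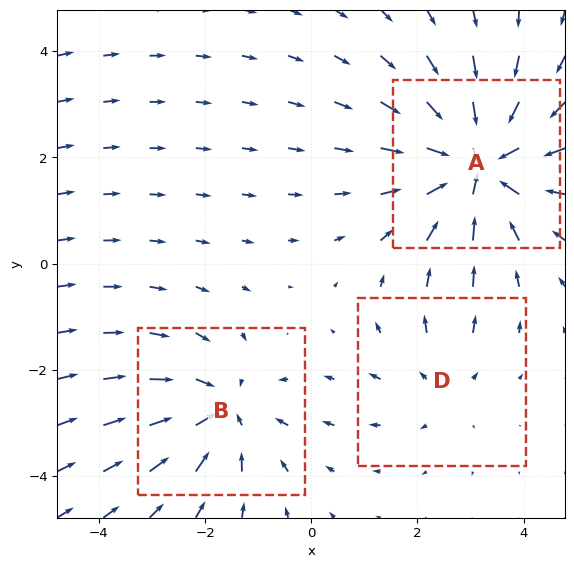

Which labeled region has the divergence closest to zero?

D

Divergence at each region's feature centre — A: about -4, B: about -3, D: about +2. Region D is closest to zero.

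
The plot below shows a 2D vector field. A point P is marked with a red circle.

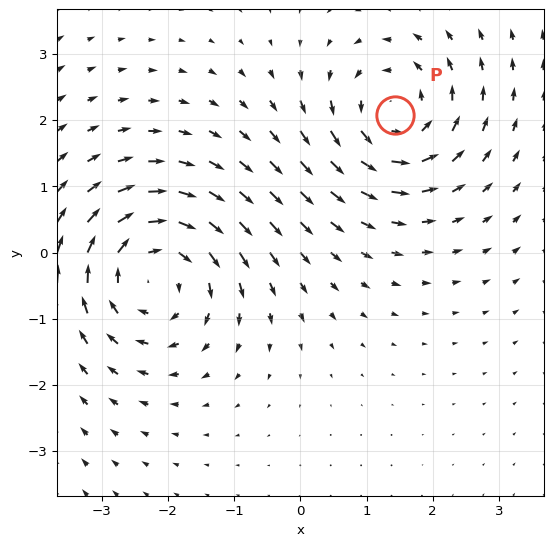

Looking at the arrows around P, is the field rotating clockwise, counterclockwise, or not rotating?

counterclockwise

Near P at (1.4, 2.1) the arrows circulate counterclockwise. The curl (z-component) there is about +4; positive curl means counterclockwise rotation.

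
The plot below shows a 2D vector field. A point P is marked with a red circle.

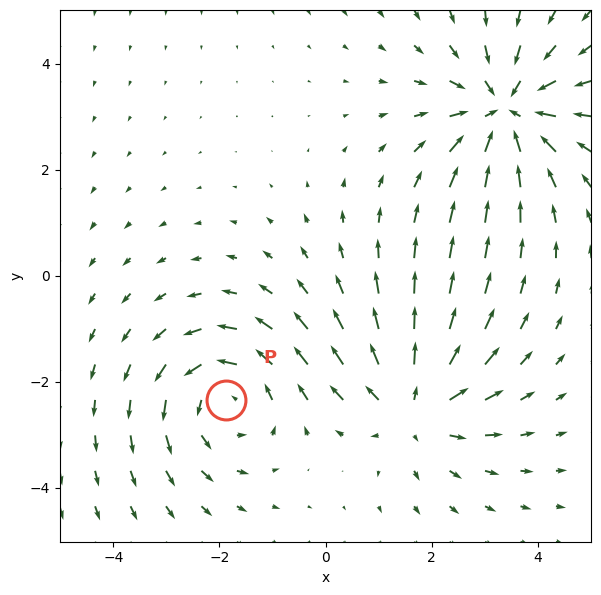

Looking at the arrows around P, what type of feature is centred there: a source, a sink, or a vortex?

vortex

At P (-1.9, -2.3) the arrows circulate counterclockwise. Divergence ≈0, curl about +4 — near-zero divergence with nonzero curl is a vortex.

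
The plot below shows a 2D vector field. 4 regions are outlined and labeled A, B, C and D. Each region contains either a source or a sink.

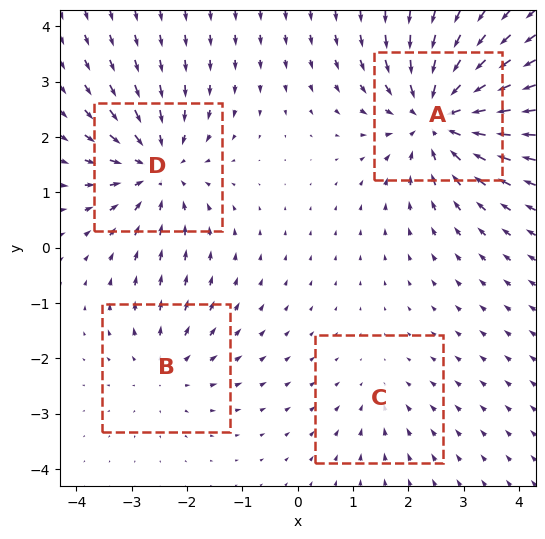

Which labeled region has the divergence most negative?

A

Divergence at each region's feature centre — A: about -7, B: about +3, C: about -2, D: about -5. Region A is most negative.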